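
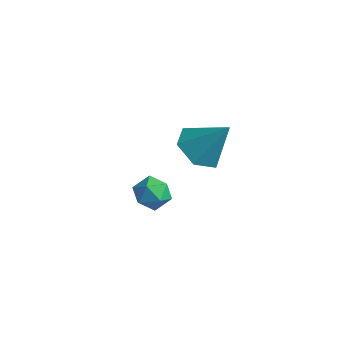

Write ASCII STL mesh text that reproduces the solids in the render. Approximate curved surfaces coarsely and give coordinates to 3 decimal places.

solid 
facet normal -0.544 -0.283 -0.790
outer loop
vertex -0.035 3.57 0.3
vertex -0.808 3.622 0.814
vertex -0.512 4.367 0.343
endloop
endfacet
facet normal 0.837 0.511 -0.194
outer loop
vertex -0.035 3.57 0.3
vertex -0.512 4.367 0.343
vertex 0.068 4.078 2.086
endloop
endfacet
facet normal -0.544 -0.283 -0.790
outer loop
vertex -0.512 4.367 0.343
vertex -0.808 3.622 0.814
vertex -1.285 4.42 0.857
endloop
endfacet
facet normal 0.144 0.983 0.115
outer loop
vertex -0.512 4.367 0.343
vertex -1.285 4.42 0.857
vertex 0.068 4.078 2.086
endloop
endfacet
facet normal -0.545 -0.283 -0.789
outer loop
vertex -1.285 4.42 0.857
vertex -0.808 3.622 0.814
vertex -1.581 3.675 1.329
endloop
endfacet
facet normal -0.450 0.599 0.662
outer loop
vertex -1.285 4.42 0.857
vertex -1.581 3.675 1.329
vertex 0.068 4.078 2.086
endloop
endfacet
facet normal -0.545 -0.283 -0.789
outer loop
vertex -1.581 3.675 1.329
vertex -0.808 3.622 0.814
vertex -1.105 2.877 1.286
endloop
endfacet
facet normal -0.350 -0.258 0.900
outer loop
vertex -1.581 3.675 1.329
vertex -1.105 2.877 1.286
vertex 0.068 4.078 2.086
endloop
endfacet
facet normal -0.544 -0.283 -0.790
outer loop
vertex -1.105 2.877 1.286
vertex -0.808 3.622 0.814
vertex -0.332 2.825 0.772
endloop
endfacet
facet normal 0.344 -0.730 0.591
outer loop
vertex -1.105 2.877 1.286
vertex -0.332 2.825 0.772
vertex 0.068 4.078 2.086
endloop
endfacet
facet normal -0.544 -0.283 -0.790
outer loop
vertex -0.332 2.825 0.772
vertex -0.808 3.622 0.814
vertex -0.035 3.57 0.3
endloop
endfacet
facet normal 0.937 -0.346 0.044
outer loop
vertex -0.332 2.825 0.772
vertex -0.035 3.57 0.3
vertex 0.068 4.078 2.086
endloop
endfacet
facet normal -0.640 0.730 0.239
outer loop
vertex 0.671 0.447 2.031
vertex 0.163 0.055 1.869
vertex 0.396 0.056 2.489
endloop
endfacet
facet normal -0.046 0.773 0.632
outer loop
vertex 0.671 0.447 2.031
vertex 0.396 0.056 2.489
vertex 1.054 0.119 2.46
endloop
endfacet
facet normal 0.509 0.840 0.188
outer loop
vertex 0.671 0.447 2.031
vertex 1.054 0.119 2.46
vertex 1.229 0.156 1.822
endloop
endfacet
facet normal 0.257 0.838 -0.481
outer loop
vertex 0.671 0.447 2.031
vertex 1.229 0.156 1.822
vertex 0.677 0.116 1.457
endloop
endfacet
facet normal -0.452 0.771 -0.449
outer loop
vertex 0.671 0.447 2.031
vertex 0.677 0.116 1.457
vertex 0.163 0.055 1.869
endloop
endfacet
facet normal 0.028 0.158 0.987
outer loop
vertex 1.054 0.119 2.46
vertex 0.396 0.056 2.489
vertex 0.783 -0.476 2.563
endloop
endfacet
facet normal -0.932 0.091 0.350
outer loop
vertex 0.396 0.056 2.489
vertex 0.163 0.055 1.869
vertex 0.231 -0.516 2.198
endloop
endfacet
facet normal -0.629 0.155 -0.762
outer loop
vertex 0.163 0.055 1.869
vertex 0.677 0.116 1.457
vertex 0.406 -0.479 1.56
endloop
endfacet
facet normal 0.519 0.264 -0.813
outer loop
vertex 0.677 0.116 1.457
vertex 1.229 0.156 1.822
vertex 1.064 -0.416 1.531
endloop
endfacet
facet normal 0.926 0.265 0.269
outer loop
vertex 1.229 0.156 1.822
vertex 1.054 0.119 2.46
vertex 1.297 -0.415 2.151
endloop
endfacet
facet normal -0.257 -0.838 0.481
outer loop
vertex 0.789 -0.807 1.989
vertex 0.783 -0.476 2.563
vertex 0.231 -0.516 2.198
endloop
endfacet
facet normal -0.509 -0.840 -0.188
outer loop
vertex 0.789 -0.807 1.989
vertex 0.231 -0.516 2.198
vertex 0.406 -0.479 1.56
endloop
endfacet
facet normal 0.046 -0.773 -0.632
outer loop
vertex 0.789 -0.807 1.989
vertex 0.406 -0.479 1.56
vertex 1.064 -0.416 1.531
endloop
endfacet
facet normal 0.640 -0.730 -0.239
outer loop
vertex 0.789 -0.807 1.989
vertex 1.064 -0.416 1.531
vertex 1.297 -0.415 2.151
endloop
endfacet
facet normal 0.452 -0.771 0.449
outer loop
vertex 0.789 -0.807 1.989
vertex 1.297 -0.415 2.151
vertex 0.783 -0.476 2.563
endloop
endfacet
facet normal -0.519 -0.264 0.813
outer loop
vertex 0.231 -0.516 2.198
vertex 0.783 -0.476 2.563
vertex 0.396 0.056 2.489
endloop
endfacet
facet normal -0.926 -0.265 -0.269
outer loop
vertex 0.406 -0.479 1.56
vertex 0.231 -0.516 2.198
vertex 0.163 0.055 1.869
endloop
endfacet
facet normal -0.028 -0.158 -0.987
outer loop
vertex 1.064 -0.416 1.531
vertex 0.406 -0.479 1.56
vertex 0.677 0.116 1.457
endloop
endfacet
facet normal 0.932 -0.091 -0.350
outer loop
vertex 1.297 -0.415 2.151
vertex 1.064 -0.416 1.531
vertex 1.229 0.156 1.822
endloop
endfacet
facet normal 0.629 -0.155 0.762
outer loop
vertex 0.783 -0.476 2.563
vertex 1.297 -0.415 2.151
vertex 1.054 0.119 2.46
endloop
endfacet

endsolid


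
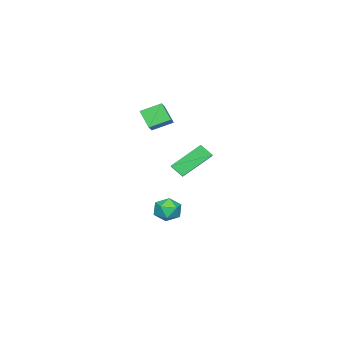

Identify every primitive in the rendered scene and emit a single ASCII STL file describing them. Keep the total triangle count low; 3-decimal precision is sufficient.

solid 
facet normal -0.626 0.484 0.611
outer loop
vertex 0.521 -0.999 1.01
vertex 1.233 -0.561 1.393
vertex 0.445 -0.375 0.438
endloop
endfacet
facet normal -0.774 -0.476 -0.417
outer loop
vertex 1.667 -1.319 -0.753
vertex 0.521 -0.999 1.01
vertex 0.445 -0.375 0.438
endloop
endfacet
facet normal -0.626 0.485 0.611
outer loop
vertex 0.445 -0.375 0.438
vertex 1.233 -0.561 1.393
vertex 1.158 0.063 0.821
endloop
endfacet
facet normal -0.089 0.734 -0.673
outer loop
vertex 1.158 0.063 0.821
vertex 1.667 -1.319 -0.753
vertex 0.445 -0.375 0.438
endloop
endfacet
facet normal 0.089 -0.734 0.673
outer loop
vertex 0.521 -0.999 1.01
vertex 2.455 -1.505 0.202
vertex 1.233 -0.561 1.393
endloop
endfacet
facet normal -0.775 -0.475 -0.417
outer loop
vertex 1.742 -1.943 -0.181
vertex 0.521 -0.999 1.01
vertex 1.667 -1.319 -0.753
endloop
endfacet
facet normal 0.089 -0.734 0.673
outer loop
vertex 1.742 -1.943 -0.181
vertex 2.455 -1.505 0.202
vertex 0.521 -0.999 1.01
endloop
endfacet
facet normal 0.774 0.476 0.417
outer loop
vertex 1.233 -0.561 1.393
vertex 2.455 -1.505 0.202
vertex 1.158 0.063 0.821
endloop
endfacet
facet normal -0.089 0.734 -0.673
outer loop
vertex 2.379 -0.881 -0.37
vertex 1.667 -1.319 -0.753
vertex 1.158 0.063 0.821
endloop
endfacet
facet normal 0.774 0.476 0.417
outer loop
vertex 1.158 0.063 0.821
vertex 2.455 -1.505 0.202
vertex 2.379 -0.881 -0.37
endloop
endfacet
facet normal 0.626 -0.484 -0.611
outer loop
vertex 2.379 -0.881 -0.37
vertex 1.742 -1.943 -0.181
vertex 1.667 -1.319 -0.753
endloop
endfacet
facet normal 0.626 -0.484 -0.611
outer loop
vertex 2.455 -1.505 0.202
vertex 1.742 -1.943 -0.181
vertex 2.379 -0.881 -0.37
endloop
endfacet
facet normal -0.998 0.052 0.030
outer loop
vertex 0.094 -2.774 -4.159
vertex 0.096 -3.155 -3.445
vertex 0.137 -2.347 -3.472
endloop
endfacet
facet normal -0.725 0.604 -0.330
outer loop
vertex 0.094 -2.774 -4.159
vertex 0.137 -2.347 -3.472
vertex 0.597 -2.141 -4.105
endloop
endfacet
facet normal -0.342 0.346 -0.873
outer loop
vertex 0.094 -2.774 -4.159
vertex 0.597 -2.141 -4.105
vertex 0.84 -2.821 -4.47
endloop
endfacet
facet normal -0.378 -0.367 -0.850
outer loop
vertex 0.094 -2.774 -4.159
vertex 0.84 -2.821 -4.47
vertex 0.531 -3.448 -4.062
endloop
endfacet
facet normal -0.783 -0.550 -0.291
outer loop
vertex 0.094 -2.774 -4.159
vertex 0.531 -3.448 -4.062
vertex 0.096 -3.155 -3.445
endloop
endfacet
facet normal -0.281 0.954 0.106
outer loop
vertex 0.597 -2.141 -4.105
vertex 0.137 -2.347 -3.472
vertex 0.909 -2.132 -3.358
endloop
endfacet
facet normal -0.723 0.060 0.688
outer loop
vertex 0.137 -2.347 -3.472
vertex 0.096 -3.155 -3.445
vertex 0.6 -2.759 -2.95
endloop
endfacet
facet normal -0.376 -0.911 0.168
outer loop
vertex 0.096 -3.155 -3.445
vertex 0.531 -3.448 -4.062
vertex 0.843 -3.439 -3.315
endloop
endfacet
facet normal 0.280 -0.617 -0.736
outer loop
vertex 0.531 -3.448 -4.062
vertex 0.84 -2.821 -4.47
vertex 1.303 -3.233 -3.948
endloop
endfacet
facet normal 0.338 0.536 -0.773
outer loop
vertex 0.84 -2.821 -4.47
vertex 0.597 -2.141 -4.105
vertex 1.344 -2.425 -3.975
endloop
endfacet
facet normal 0.378 0.367 0.850
outer loop
vertex 1.346 -2.806 -3.261
vertex 0.909 -2.132 -3.358
vertex 0.6 -2.759 -2.95
endloop
endfacet
facet normal 0.342 -0.346 0.873
outer loop
vertex 1.346 -2.806 -3.261
vertex 0.6 -2.759 -2.95
vertex 0.843 -3.439 -3.315
endloop
endfacet
facet normal 0.725 -0.604 0.330
outer loop
vertex 1.346 -2.806 -3.261
vertex 0.843 -3.439 -3.315
vertex 1.303 -3.233 -3.948
endloop
endfacet
facet normal 0.998 -0.052 -0.030
outer loop
vertex 1.346 -2.806 -3.261
vertex 1.303 -3.233 -3.948
vertex 1.344 -2.425 -3.975
endloop
endfacet
facet normal 0.783 0.550 0.291
outer loop
vertex 1.346 -2.806 -3.261
vertex 1.344 -2.425 -3.975
vertex 0.909 -2.132 -3.358
endloop
endfacet
facet normal -0.280 0.617 0.736
outer loop
vertex 0.6 -2.759 -2.95
vertex 0.909 -2.132 -3.358
vertex 0.137 -2.347 -3.472
endloop
endfacet
facet normal -0.338 -0.536 0.773
outer loop
vertex 0.843 -3.439 -3.315
vertex 0.6 -2.759 -2.95
vertex 0.096 -3.155 -3.445
endloop
endfacet
facet normal 0.281 -0.954 -0.106
outer loop
vertex 1.303 -3.233 -3.948
vertex 0.843 -3.439 -3.315
vertex 0.531 -3.448 -4.062
endloop
endfacet
facet normal 0.723 -0.060 -0.688
outer loop
vertex 1.344 -2.425 -3.975
vertex 1.303 -3.233 -3.948
vertex 0.84 -2.821 -4.47
endloop
endfacet
facet normal 0.376 0.911 -0.168
outer loop
vertex 0.909 -2.132 -3.358
vertex 1.344 -2.425 -3.975
vertex 0.597 -2.141 -4.105
endloop
endfacet
facet normal -0.563 0.720 0.406
outer loop
vertex 1.222 -2.799 3.731
vertex 1.5 -2.093 2.866
vertex 0.495 -3.098 3.253
endloop
endfacet
facet normal -0.242 -0.614 0.752
outer loop
vertex 1.16 -3.947 2.774
vertex 1.222 -2.799 3.731
vertex 0.495 -3.098 3.253
endloop
endfacet
facet normal -0.564 0.720 0.405
outer loop
vertex 0.495 -3.098 3.253
vertex 1.5 -2.093 2.866
vertex 0.773 -2.393 2.388
endloop
endfacet
facet normal -0.790 -0.326 -0.519
outer loop
vertex 0.773 -2.393 2.388
vertex 1.16 -3.947 2.774
vertex 0.495 -3.098 3.253
endloop
endfacet
facet normal 0.790 0.326 0.520
outer loop
vertex 1.222 -2.799 3.731
vertex 2.165 -2.942 2.387
vertex 1.5 -2.093 2.866
endloop
endfacet
facet normal -0.241 -0.614 0.752
outer loop
vertex 1.887 -3.647 3.252
vertex 1.222 -2.799 3.731
vertex 1.16 -3.947 2.774
endloop
endfacet
facet normal 0.790 0.326 0.520
outer loop
vertex 1.887 -3.647 3.252
vertex 2.165 -2.942 2.387
vertex 1.222 -2.799 3.731
endloop
endfacet
facet normal 0.241 0.613 -0.752
outer loop
vertex 1.5 -2.093 2.866
vertex 2.165 -2.942 2.387
vertex 0.773 -2.393 2.388
endloop
endfacet
facet normal -0.790 -0.326 -0.520
outer loop
vertex 1.438 -3.241 1.909
vertex 1.16 -3.947 2.774
vertex 0.773 -2.393 2.388
endloop
endfacet
facet normal 0.242 0.614 -0.751
outer loop
vertex 0.773 -2.393 2.388
vertex 2.165 -2.942 2.387
vertex 1.438 -3.241 1.909
endloop
endfacet
facet normal 0.564 -0.719 -0.406
outer loop
vertex 1.438 -3.241 1.909
vertex 1.887 -3.647 3.252
vertex 1.16 -3.947 2.774
endloop
endfacet
facet normal 0.563 -0.720 -0.406
outer loop
vertex 2.165 -2.942 2.387
vertex 1.887 -3.647 3.252
vertex 1.438 -3.241 1.909
endloop
endfacet

endsolid


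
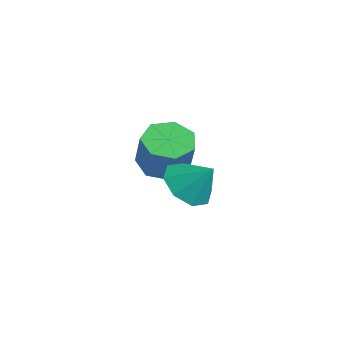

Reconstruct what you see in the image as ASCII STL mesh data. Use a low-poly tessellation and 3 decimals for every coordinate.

solid 
facet normal -0.573 -0.389 -0.721
outer loop
vertex 2.436 0.57 -3.106
vertex 1.849 1.488 -3.135
vertex 2.74 1.126 -3.648
endloop
endfacet
facet normal 0.930 -0.288 0.226
outer loop
vertex 2.436 0.57 -3.106
vertex 2.74 1.126 -3.648
vertex 2.651 2.032 -2.125
endloop
endfacet
facet normal -0.573 -0.389 -0.721
outer loop
vertex 2.74 1.126 -3.648
vertex 1.849 1.488 -3.135
vertex 2.522 1.895 -3.889
endloop
endfacet
facet normal 0.965 0.246 -0.090
outer loop
vertex 2.74 1.126 -3.648
vertex 2.522 1.895 -3.889
vertex 2.651 2.032 -2.125
endloop
endfacet
facet normal -0.573 -0.388 -0.721
outer loop
vertex 2.522 1.895 -3.889
vertex 1.849 1.488 -3.135
vertex 1.91 2.425 -3.688
endloop
endfacet
facet normal 0.631 0.769 -0.106
outer loop
vertex 2.522 1.895 -3.889
vertex 1.91 2.425 -3.688
vertex 2.651 2.032 -2.125
endloop
endfacet
facet normal -0.573 -0.389 -0.721
outer loop
vertex 1.91 2.425 -3.688
vertex 1.849 1.488 -3.135
vertex 1.262 2.406 -3.163
endloop
endfacet
facet normal 0.123 0.975 0.187
outer loop
vertex 1.91 2.425 -3.688
vertex 1.262 2.406 -3.163
vertex 2.651 2.032 -2.125
endloop
endfacet
facet normal -0.573 -0.389 -0.721
outer loop
vertex 1.262 2.406 -3.163
vertex 1.849 1.488 -3.135
vertex 0.958 1.849 -2.621
endloop
endfacet
facet normal -0.261 0.743 0.617
outer loop
vertex 1.262 2.406 -3.163
vertex 0.958 1.849 -2.621
vertex 2.651 2.032 -2.125
endloop
endfacet
facet normal -0.574 -0.389 -0.721
outer loop
vertex 0.958 1.849 -2.621
vertex 1.849 1.488 -3.135
vertex 1.176 1.081 -2.38
endloop
endfacet
facet normal -0.296 0.209 0.932
outer loop
vertex 0.958 1.849 -2.621
vertex 1.176 1.081 -2.38
vertex 2.651 2.032 -2.125
endloop
endfacet
facet normal -0.574 -0.389 -0.721
outer loop
vertex 1.176 1.081 -2.38
vertex 1.849 1.488 -3.135
vertex 1.788 0.551 -2.581
endloop
endfacet
facet normal 0.039 -0.315 0.948
outer loop
vertex 1.176 1.081 -2.38
vertex 1.788 0.551 -2.581
vertex 2.651 2.032 -2.125
endloop
endfacet
facet normal -0.573 -0.389 -0.721
outer loop
vertex 1.788 0.551 -2.581
vertex 1.849 1.488 -3.135
vertex 2.436 0.57 -3.106
endloop
endfacet
facet normal 0.547 -0.521 0.656
outer loop
vertex 1.788 0.551 -2.581
vertex 2.436 0.57 -3.106
vertex 2.651 2.032 -2.125
endloop
endfacet
facet normal -0.443 0.134 -0.886
outer loop
vertex -1.53 3.614 -4.709
vertex -2.313 2.979 -4.414
vertex -2.234 4.019 -4.296
endloop
endfacet
facet normal 0.455 0.886 -0.093
outer loop
vertex -1.53 3.614 -4.709
vertex -2.234 4.019 -4.296
vertex -0.745 3.376 -3.141
endloop
endfacet
facet normal 0.455 0.886 -0.093
outer loop
vertex -0.745 3.376 -3.141
vertex -2.234 4.019 -4.296
vertex -1.449 3.781 -2.727
endloop
endfacet
facet normal 0.444 -0.135 0.886
outer loop
vertex -0.745 3.376 -3.141
vertex -1.449 3.781 -2.727
vertex -1.527 2.741 -2.846
endloop
endfacet
facet normal -0.444 0.134 -0.886
outer loop
vertex -2.234 4.019 -4.296
vertex -2.313 2.979 -4.414
vertex -2.997 3.641 -3.971
endloop
endfacet
facet normal -0.320 0.900 0.296
outer loop
vertex -2.234 4.019 -4.296
vertex -2.997 3.641 -3.971
vertex -1.449 3.781 -2.727
endloop
endfacet
facet normal -0.320 0.900 0.297
outer loop
vertex -1.449 3.781 -2.727
vertex -2.997 3.641 -3.971
vertex -2.212 3.403 -2.403
endloop
endfacet
facet normal 0.443 -0.135 0.886
outer loop
vertex -1.449 3.781 -2.727
vertex -2.212 3.403 -2.403
vertex -1.527 2.741 -2.846
endloop
endfacet
facet normal -0.444 0.134 -0.886
outer loop
vertex -2.997 3.641 -3.971
vertex -2.313 2.979 -4.414
vertex -3.244 2.764 -3.98
endloop
endfacet
facet normal -0.854 0.236 0.463
outer loop
vertex -2.997 3.641 -3.971
vertex -3.244 2.764 -3.98
vertex -2.212 3.403 -2.403
endloop
endfacet
facet normal -0.854 0.236 0.463
outer loop
vertex -2.212 3.403 -2.403
vertex -3.244 2.764 -3.98
vertex -2.459 2.526 -2.412
endloop
endfacet
facet normal 0.444 -0.134 0.886
outer loop
vertex -2.212 3.403 -2.403
vertex -2.459 2.526 -2.412
vertex -1.527 2.741 -2.846
endloop
endfacet
facet normal -0.444 0.134 -0.886
outer loop
vertex -3.244 2.764 -3.98
vertex -2.313 2.979 -4.414
vertex -2.79 2.049 -4.316
endloop
endfacet
facet normal -0.745 -0.605 0.281
outer loop
vertex -3.244 2.764 -3.98
vertex -2.79 2.049 -4.316
vertex -2.459 2.526 -2.412
endloop
endfacet
facet normal -0.745 -0.605 0.281
outer loop
vertex -2.459 2.526 -2.412
vertex -2.79 2.049 -4.316
vertex -2.005 1.811 -2.748
endloop
endfacet
facet normal 0.444 -0.135 0.886
outer loop
vertex -2.459 2.526 -2.412
vertex -2.005 1.811 -2.748
vertex -1.527 2.741 -2.846
endloop
endfacet
facet normal -0.444 0.135 -0.886
outer loop
vertex -2.79 2.049 -4.316
vertex -2.313 2.979 -4.414
vertex -1.977 2.034 -4.726
endloop
endfacet
facet normal -0.075 -0.991 -0.113
outer loop
vertex -2.79 2.049 -4.316
vertex -1.977 2.034 -4.726
vertex -2.005 1.811 -2.748
endloop
endfacet
facet normal -0.075 -0.991 -0.113
outer loop
vertex -2.005 1.811 -2.748
vertex -1.977 2.034 -4.726
vertex -1.191 1.796 -3.157
endloop
endfacet
facet normal 0.443 -0.134 0.886
outer loop
vertex -2.005 1.811 -2.748
vertex -1.191 1.796 -3.157
vertex -1.527 2.741 -2.846
endloop
endfacet
facet normal -0.444 0.135 -0.886
outer loop
vertex -1.977 2.034 -4.726
vertex -2.313 2.979 -4.414
vertex -1.416 2.731 -4.901
endloop
endfacet
facet normal 0.652 -0.630 -0.422
outer loop
vertex -1.977 2.034 -4.726
vertex -1.416 2.731 -4.901
vertex -1.191 1.796 -3.157
endloop
endfacet
facet normal 0.652 -0.630 -0.422
outer loop
vertex -1.191 1.796 -3.157
vertex -1.416 2.731 -4.901
vertex -0.631 2.493 -3.332
endloop
endfacet
facet normal 0.444 -0.134 0.886
outer loop
vertex -1.191 1.796 -3.157
vertex -0.631 2.493 -3.332
vertex -1.527 2.741 -2.846
endloop
endfacet
facet normal -0.444 0.135 -0.886
outer loop
vertex -1.416 2.731 -4.901
vertex -2.313 2.979 -4.414
vertex -1.53 3.614 -4.709
endloop
endfacet
facet normal 0.887 0.204 -0.413
outer loop
vertex -1.416 2.731 -4.901
vertex -1.53 3.614 -4.709
vertex -0.631 2.493 -3.332
endloop
endfacet
facet normal 0.887 0.204 -0.413
outer loop
vertex -0.631 2.493 -3.332
vertex -1.53 3.614 -4.709
vertex -0.745 3.376 -3.141
endloop
endfacet
facet normal 0.443 -0.134 0.886
outer loop
vertex -0.631 2.493 -3.332
vertex -0.745 3.376 -3.141
vertex -1.527 2.741 -2.846
endloop
endfacet

endsolid


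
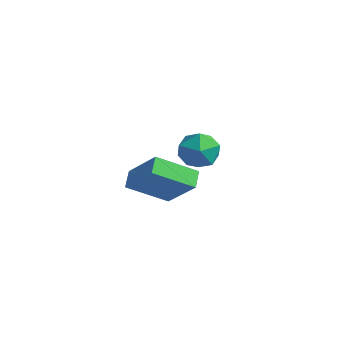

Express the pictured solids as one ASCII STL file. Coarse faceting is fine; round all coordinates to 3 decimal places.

solid 
facet normal -0.208 0.953 -0.222
outer loop
vertex 1.367 -1.562 0.301
vertex 0.525 -1.745 0.303
vertex 0.912 -1.491 1.03
endloop
endfacet
facet normal 0.394 0.906 0.158
outer loop
vertex 1.367 -1.562 0.301
vertex 0.912 -1.491 1.03
vertex 1.701 -1.837 1.047
endloop
endfacet
facet normal 0.849 0.489 -0.200
outer loop
vertex 1.367 -1.562 0.301
vertex 1.701 -1.837 1.047
vertex 1.802 -2.306 0.33
endloop
endfacet
facet normal 0.528 0.277 -0.803
outer loop
vertex 1.367 -1.562 0.301
vertex 1.802 -2.306 0.33
vertex 1.075 -2.25 -0.129
endloop
endfacet
facet normal -0.124 0.563 -0.817
outer loop
vertex 1.367 -1.562 0.301
vertex 1.075 -2.25 -0.129
vertex 0.525 -1.745 0.303
endloop
endfacet
facet normal 0.239 0.584 0.776
outer loop
vertex 1.701 -1.837 1.047
vertex 0.912 -1.491 1.03
vertex 1.065 -2.19 1.509
endloop
endfacet
facet normal -0.734 0.660 0.160
outer loop
vertex 0.912 -1.491 1.03
vertex 0.525 -1.745 0.303
vertex 0.338 -2.134 1.05
endloop
endfacet
facet normal -0.599 0.032 -0.800
outer loop
vertex 0.525 -1.745 0.303
vertex 1.075 -2.25 -0.129
vertex 0.439 -2.603 0.333
endloop
endfacet
facet normal 0.457 -0.432 -0.777
outer loop
vertex 1.075 -2.25 -0.129
vertex 1.802 -2.306 0.33
vertex 1.228 -2.949 0.35
endloop
endfacet
facet normal 0.976 -0.091 0.197
outer loop
vertex 1.802 -2.306 0.33
vertex 1.701 -1.837 1.047
vertex 1.615 -2.695 1.077
endloop
endfacet
facet normal -0.528 -0.277 0.803
outer loop
vertex 0.773 -2.878 1.079
vertex 1.065 -2.19 1.509
vertex 0.338 -2.134 1.05
endloop
endfacet
facet normal -0.849 -0.489 0.200
outer loop
vertex 0.773 -2.878 1.079
vertex 0.338 -2.134 1.05
vertex 0.439 -2.603 0.333
endloop
endfacet
facet normal -0.394 -0.906 -0.158
outer loop
vertex 0.773 -2.878 1.079
vertex 0.439 -2.603 0.333
vertex 1.228 -2.949 0.35
endloop
endfacet
facet normal 0.208 -0.953 0.222
outer loop
vertex 0.773 -2.878 1.079
vertex 1.228 -2.949 0.35
vertex 1.615 -2.695 1.077
endloop
endfacet
facet normal 0.124 -0.563 0.817
outer loop
vertex 0.773 -2.878 1.079
vertex 1.615 -2.695 1.077
vertex 1.065 -2.19 1.509
endloop
endfacet
facet normal -0.457 0.432 0.777
outer loop
vertex 0.338 -2.134 1.05
vertex 1.065 -2.19 1.509
vertex 0.912 -1.491 1.03
endloop
endfacet
facet normal -0.976 0.091 -0.197
outer loop
vertex 0.439 -2.603 0.333
vertex 0.338 -2.134 1.05
vertex 0.525 -1.745 0.303
endloop
endfacet
facet normal -0.239 -0.584 -0.776
outer loop
vertex 1.228 -2.949 0.35
vertex 0.439 -2.603 0.333
vertex 1.075 -2.25 -0.129
endloop
endfacet
facet normal 0.734 -0.660 -0.160
outer loop
vertex 1.615 -2.695 1.077
vertex 1.228 -2.949 0.35
vertex 1.802 -2.306 0.33
endloop
endfacet
facet normal 0.599 -0.032 0.800
outer loop
vertex 1.065 -2.19 1.509
vertex 1.615 -2.695 1.077
vertex 1.701 -1.837 1.047
endloop
endfacet
facet normal -0.709 -0.019 -0.704
outer loop
vertex -3.808 -1.0 -3.082
vertex -2.907 0.325 -4.026
vertex -3.384 -1.582 -3.493
endloop
endfacet
facet normal -0.485 -0.712 0.508
outer loop
vertex -1.993 -1.545 -2.114
vertex -3.808 -1.0 -3.082
vertex -3.384 -1.582 -3.493
endloop
endfacet
facet normal -0.710 -0.019 -0.704
outer loop
vertex -3.384 -1.582 -3.493
vertex -2.907 0.325 -4.026
vertex -2.483 -0.258 -4.438
endloop
endfacet
facet normal 0.511 -0.702 -0.496
outer loop
vertex -2.483 -0.258 -4.438
vertex -1.993 -1.545 -2.114
vertex -3.384 -1.582 -3.493
endloop
endfacet
facet normal -0.511 0.701 0.497
outer loop
vertex -3.808 -1.0 -3.082
vertex -1.516 0.362 -2.647
vertex -2.907 0.325 -4.026
endloop
endfacet
facet normal -0.485 -0.712 0.508
outer loop
vertex -2.417 -0.962 -1.702
vertex -3.808 -1.0 -3.082
vertex -1.993 -1.545 -2.114
endloop
endfacet
facet normal -0.511 0.702 0.496
outer loop
vertex -2.417 -0.962 -1.702
vertex -1.516 0.362 -2.647
vertex -3.808 -1.0 -3.082
endloop
endfacet
facet normal 0.485 0.712 -0.508
outer loop
vertex -2.907 0.325 -4.026
vertex -1.516 0.362 -2.647
vertex -2.483 -0.258 -4.438
endloop
endfacet
facet normal 0.512 -0.701 -0.496
outer loop
vertex -1.092 -0.22 -3.058
vertex -1.993 -1.545 -2.114
vertex -2.483 -0.258 -4.438
endloop
endfacet
facet normal 0.485 0.712 -0.508
outer loop
vertex -2.483 -0.258 -4.438
vertex -1.516 0.362 -2.647
vertex -1.092 -0.22 -3.058
endloop
endfacet
facet normal 0.710 0.019 0.704
outer loop
vertex -1.092 -0.22 -3.058
vertex -2.417 -0.962 -1.702
vertex -1.993 -1.545 -2.114
endloop
endfacet
facet normal 0.710 0.020 0.704
outer loop
vertex -1.516 0.362 -2.647
vertex -2.417 -0.962 -1.702
vertex -1.092 -0.22 -3.058
endloop
endfacet

endsolid


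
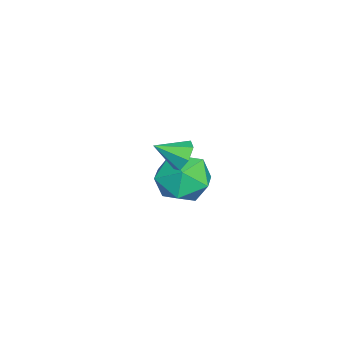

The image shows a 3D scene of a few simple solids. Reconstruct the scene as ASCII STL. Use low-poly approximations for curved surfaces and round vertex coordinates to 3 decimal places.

solid 
facet normal 0.116 0.894 -0.434
outer loop
vertex -3.459 -2.166 -4.761
vertex -4.264 -1.747 -4.113
vertex -3.204 -1.719 -3.772
endloop
endfacet
facet normal 0.731 0.531 -0.429
outer loop
vertex -3.459 -2.166 -4.761
vertex -3.204 -1.719 -3.772
vertex -2.711 -2.663 -4.101
endloop
endfacet
facet normal 0.627 -0.085 -0.774
outer loop
vertex -3.459 -2.166 -4.761
vertex -2.711 -2.663 -4.101
vertex -3.467 -3.274 -4.646
endloop
endfacet
facet normal -0.053 -0.103 -0.993
outer loop
vertex -3.459 -2.166 -4.761
vertex -3.467 -3.274 -4.646
vertex -4.427 -2.709 -4.653
endloop
endfacet
facet normal -0.369 0.502 -0.782
outer loop
vertex -3.459 -2.166 -4.761
vertex -4.427 -2.709 -4.653
vertex -4.264 -1.747 -4.113
endloop
endfacet
facet normal 0.891 0.379 0.249
outer loop
vertex -2.711 -2.663 -4.101
vertex -3.204 -1.719 -3.772
vertex -3.053 -2.551 -3.047
endloop
endfacet
facet normal -0.103 0.965 0.242
outer loop
vertex -3.204 -1.719 -3.772
vertex -4.264 -1.747 -4.113
vertex -4.013 -1.986 -3.054
endloop
endfacet
facet normal -0.887 0.331 -0.323
outer loop
vertex -4.264 -1.747 -4.113
vertex -4.427 -2.709 -4.653
vertex -4.769 -2.597 -3.599
endloop
endfacet
facet normal -0.376 -0.647 -0.664
outer loop
vertex -4.427 -2.709 -4.653
vertex -3.467 -3.274 -4.646
vertex -4.276 -3.541 -3.928
endloop
endfacet
facet normal 0.723 -0.617 -0.311
outer loop
vertex -3.467 -3.274 -4.646
vertex -2.711 -2.663 -4.101
vertex -3.216 -3.513 -3.587
endloop
endfacet
facet normal 0.053 0.103 0.993
outer loop
vertex -4.021 -3.094 -2.939
vertex -3.053 -2.551 -3.047
vertex -4.013 -1.986 -3.054
endloop
endfacet
facet normal -0.627 0.085 0.774
outer loop
vertex -4.021 -3.094 -2.939
vertex -4.013 -1.986 -3.054
vertex -4.769 -2.597 -3.599
endloop
endfacet
facet normal -0.731 -0.531 0.429
outer loop
vertex -4.021 -3.094 -2.939
vertex -4.769 -2.597 -3.599
vertex -4.276 -3.541 -3.928
endloop
endfacet
facet normal -0.116 -0.894 0.434
outer loop
vertex -4.021 -3.094 -2.939
vertex -4.276 -3.541 -3.928
vertex -3.216 -3.513 -3.587
endloop
endfacet
facet normal 0.369 -0.502 0.782
outer loop
vertex -4.021 -3.094 -2.939
vertex -3.216 -3.513 -3.587
vertex -3.053 -2.551 -3.047
endloop
endfacet
facet normal 0.376 0.647 0.664
outer loop
vertex -4.013 -1.986 -3.054
vertex -3.053 -2.551 -3.047
vertex -3.204 -1.719 -3.772
endloop
endfacet
facet normal -0.723 0.617 0.311
outer loop
vertex -4.769 -2.597 -3.599
vertex -4.013 -1.986 -3.054
vertex -4.264 -1.747 -4.113
endloop
endfacet
facet normal -0.891 -0.379 -0.249
outer loop
vertex -4.276 -3.541 -3.928
vertex -4.769 -2.597 -3.599
vertex -4.427 -2.709 -4.653
endloop
endfacet
facet normal 0.103 -0.965 -0.242
outer loop
vertex -3.216 -3.513 -3.587
vertex -4.276 -3.541 -3.928
vertex -3.467 -3.274 -4.646
endloop
endfacet
facet normal 0.887 -0.331 0.323
outer loop
vertex -3.053 -2.551 -3.047
vertex -3.216 -3.513 -3.587
vertex -2.711 -2.663 -4.101
endloop
endfacet
facet normal -0.180 0.850 -0.495
outer loop
vertex 0.105 -2.38 -0.435
vertex -0.055 -2.11 0.087
vertex 0.497 -2.143 -0.17
endloop
endfacet
facet normal 0.657 -0.638 -0.402
outer loop
vertex 0.105 -2.38 -0.435
vertex 0.497 -2.143 -0.17
vertex 0.135 -3.01 0.613
endloop
endfacet
facet normal -0.180 0.850 -0.495
outer loop
vertex 0.497 -2.143 -0.17
vertex -0.055 -2.11 0.087
vertex 0.473 -1.881 0.289
endloop
endfacet
facet normal 0.955 -0.233 0.183
outer loop
vertex 0.497 -2.143 -0.17
vertex 0.473 -1.881 0.289
vertex 0.135 -3.01 0.613
endloop
endfacet
facet normal -0.178 0.849 -0.497
outer loop
vertex 0.473 -1.881 0.289
vertex -0.055 -2.11 0.087
vertex 0.052 -1.79 0.596
endloop
endfacet
facet normal 0.596 0.052 0.802
outer loop
vertex 0.473 -1.881 0.289
vertex 0.052 -1.79 0.596
vertex 0.135 -3.01 0.613
endloop
endfacet
facet normal -0.179 0.849 -0.496
outer loop
vertex 0.052 -1.79 0.596
vertex -0.055 -2.11 0.087
vertex -0.45 -1.94 0.52
endloop
endfacet
facet normal -0.151 0.004 0.989
outer loop
vertex 0.052 -1.79 0.596
vertex -0.45 -1.94 0.52
vertex 0.135 -3.01 0.613
endloop
endfacet
facet normal -0.179 0.849 -0.497
outer loop
vertex -0.45 -1.94 0.52
vertex -0.055 -2.11 0.087
vertex -0.655 -2.218 0.119
endloop
endfacet
facet normal -0.720 -0.341 0.604
outer loop
vertex -0.45 -1.94 0.52
vertex -0.655 -2.218 0.119
vertex 0.135 -3.01 0.613
endloop
endfacet
facet normal -0.179 0.850 -0.495
outer loop
vertex -0.655 -2.218 0.119
vertex -0.055 -2.11 0.087
vertex -0.408 -2.414 -0.307
endloop
endfacet
facet normal -0.686 -0.725 -0.064
outer loop
vertex -0.655 -2.218 0.119
vertex -0.408 -2.414 -0.307
vertex 0.135 -3.01 0.613
endloop
endfacet
facet normal -0.180 0.850 -0.495
outer loop
vertex -0.408 -2.414 -0.307
vertex -0.055 -2.11 0.087
vertex 0.105 -2.38 -0.435
endloop
endfacet
facet normal -0.071 -0.856 -0.512
outer loop
vertex -0.408 -2.414 -0.307
vertex 0.105 -2.38 -0.435
vertex 0.135 -3.01 0.613
endloop
endfacet

endsolid


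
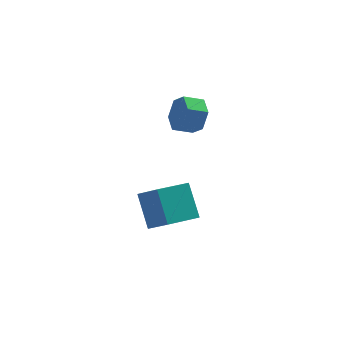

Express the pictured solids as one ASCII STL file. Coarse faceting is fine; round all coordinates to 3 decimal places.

solid 
facet normal 0.915 -0.039 -0.402
outer loop
vertex 2.837 0.415 3.918
vertex 2.437 0.048 3.043
vertex 2.539 1.064 3.176
endloop
endfacet
facet normal 0.282 0.775 0.565
outer loop
vertex 2.837 0.415 3.918
vertex 2.539 1.064 3.176
vertex 1.804 0.46 4.372
endloop
endfacet
facet normal 0.282 0.775 0.565
outer loop
vertex 1.804 0.46 4.372
vertex 2.539 1.064 3.176
vertex 1.506 1.109 3.63
endloop
endfacet
facet normal -0.915 0.040 0.402
outer loop
vertex 1.804 0.46 4.372
vertex 1.506 1.109 3.63
vertex 1.403 0.092 3.497
endloop
endfacet
facet normal 0.915 -0.039 -0.402
outer loop
vertex 2.539 1.064 3.176
vertex 2.437 0.048 3.043
vertex 2.139 0.697 2.301
endloop
endfacet
facet normal -0.109 0.933 -0.342
outer loop
vertex 2.539 1.064 3.176
vertex 2.139 0.697 2.301
vertex 1.506 1.109 3.63
endloop
endfacet
facet normal -0.110 0.933 -0.342
outer loop
vertex 1.506 1.109 3.63
vertex 2.139 0.697 2.301
vertex 1.105 0.741 2.755
endloop
endfacet
facet normal -0.915 0.040 0.402
outer loop
vertex 1.506 1.109 3.63
vertex 1.105 0.741 2.755
vertex 1.403 0.092 3.497
endloop
endfacet
facet normal 0.915 -0.040 -0.402
outer loop
vertex 2.139 0.697 2.301
vertex 2.437 0.048 3.043
vertex 2.036 -0.32 2.168
endloop
endfacet
facet normal -0.391 0.158 -0.907
outer loop
vertex 2.139 0.697 2.301
vertex 2.036 -0.32 2.168
vertex 1.105 0.741 2.755
endloop
endfacet
facet normal -0.392 0.158 -0.907
outer loop
vertex 1.105 0.741 2.755
vertex 2.036 -0.32 2.168
vertex 1.003 -0.275 2.622
endloop
endfacet
facet normal -0.915 0.039 0.402
outer loop
vertex 1.105 0.741 2.755
vertex 1.003 -0.275 2.622
vertex 1.403 0.092 3.497
endloop
endfacet
facet normal 0.915 -0.040 -0.402
outer loop
vertex 2.036 -0.32 2.168
vertex 2.437 0.048 3.043
vertex 2.334 -0.969 2.91
endloop
endfacet
facet normal -0.282 -0.775 -0.565
outer loop
vertex 2.036 -0.32 2.168
vertex 2.334 -0.969 2.91
vertex 1.003 -0.275 2.622
endloop
endfacet
facet normal -0.282 -0.775 -0.565
outer loop
vertex 1.003 -0.275 2.622
vertex 2.334 -0.969 2.91
vertex 1.301 -0.924 3.364
endloop
endfacet
facet normal -0.915 0.039 0.402
outer loop
vertex 1.003 -0.275 2.622
vertex 1.301 -0.924 3.364
vertex 1.403 0.092 3.497
endloop
endfacet
facet normal 0.915 -0.040 -0.402
outer loop
vertex 2.334 -0.969 2.91
vertex 2.437 0.048 3.043
vertex 2.735 -0.601 3.785
endloop
endfacet
facet normal 0.110 -0.933 0.342
outer loop
vertex 2.334 -0.969 2.91
vertex 2.735 -0.601 3.785
vertex 1.301 -0.924 3.364
endloop
endfacet
facet normal 0.110 -0.934 0.341
outer loop
vertex 1.301 -0.924 3.364
vertex 2.735 -0.601 3.785
vertex 1.701 -0.557 4.239
endloop
endfacet
facet normal -0.915 0.039 0.402
outer loop
vertex 1.301 -0.924 3.364
vertex 1.701 -0.557 4.239
vertex 1.403 0.092 3.497
endloop
endfacet
facet normal 0.915 -0.039 -0.402
outer loop
vertex 2.735 -0.601 3.785
vertex 2.437 0.048 3.043
vertex 2.837 0.415 3.918
endloop
endfacet
facet normal 0.391 -0.158 0.907
outer loop
vertex 2.735 -0.601 3.785
vertex 2.837 0.415 3.918
vertex 1.701 -0.557 4.239
endloop
endfacet
facet normal 0.392 -0.158 0.906
outer loop
vertex 1.701 -0.557 4.239
vertex 2.837 0.415 3.918
vertex 1.804 0.46 4.372
endloop
endfacet
facet normal -0.915 0.040 0.402
outer loop
vertex 1.701 -0.557 4.239
vertex 1.804 0.46 4.372
vertex 1.403 0.092 3.497
endloop
endfacet
facet normal -0.912 -0.318 0.260
outer loop
vertex -0.047 -2.961 -2.195
vertex -0.146 -1.477 -0.726
vertex -0.737 -1.899 -3.314
endloop
endfacet
facet normal 0.047 -0.710 -0.703
outer loop
vertex 1.086 -1.263 -3.834
vertex -0.047 -2.961 -2.195
vertex -0.737 -1.899 -3.314
endloop
endfacet
facet normal -0.912 -0.318 0.260
outer loop
vertex -0.737 -1.899 -3.314
vertex -0.146 -1.477 -0.726
vertex -0.836 -0.416 -1.845
endloop
endfacet
facet normal -0.408 0.629 -0.662
outer loop
vertex -0.836 -0.416 -1.845
vertex 1.086 -1.263 -3.834
vertex -0.737 -1.899 -3.314
endloop
endfacet
facet normal 0.408 -0.628 0.662
outer loop
vertex -0.047 -2.961 -2.195
vertex 1.677 -0.841 -1.246
vertex -0.146 -1.477 -0.726
endloop
endfacet
facet normal 0.048 -0.710 -0.703
outer loop
vertex 1.776 -2.324 -2.715
vertex -0.047 -2.961 -2.195
vertex 1.086 -1.263 -3.834
endloop
endfacet
facet normal 0.408 -0.628 0.662
outer loop
vertex 1.776 -2.324 -2.715
vertex 1.677 -0.841 -1.246
vertex -0.047 -2.961 -2.195
endloop
endfacet
facet normal -0.047 0.710 0.703
outer loop
vertex -0.146 -1.477 -0.726
vertex 1.677 -0.841 -1.246
vertex -0.836 -0.416 -1.845
endloop
endfacet
facet normal -0.408 0.628 -0.662
outer loop
vertex 0.987 0.221 -2.365
vertex 1.086 -1.263 -3.834
vertex -0.836 -0.416 -1.845
endloop
endfacet
facet normal -0.048 0.710 0.703
outer loop
vertex -0.836 -0.416 -1.845
vertex 1.677 -0.841 -1.246
vertex 0.987 0.221 -2.365
endloop
endfacet
facet normal 0.912 0.318 -0.260
outer loop
vertex 0.987 0.221 -2.365
vertex 1.776 -2.324 -2.715
vertex 1.086 -1.263 -3.834
endloop
endfacet
facet normal 0.912 0.318 -0.260
outer loop
vertex 1.677 -0.841 -1.246
vertex 1.776 -2.324 -2.715
vertex 0.987 0.221 -2.365
endloop
endfacet

endsolid


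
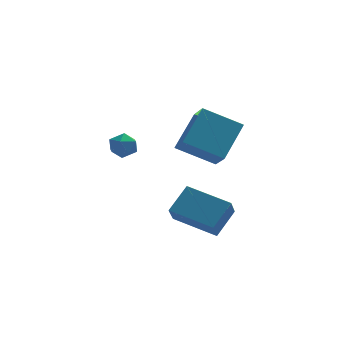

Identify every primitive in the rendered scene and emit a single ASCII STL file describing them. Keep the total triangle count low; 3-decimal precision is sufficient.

solid 
facet normal -0.512 -0.560 -0.652
outer loop
vertex 0.832 -0.885 -2.294
vertex -0.983 0.123 -1.735
vertex 1.045 0.024 -3.242
endloop
endfacet
facet normal 0.844 -0.469 -0.260
outer loop
vertex 1.843 0.897 -2.225
vertex 0.832 -0.885 -2.294
vertex 1.045 0.024 -3.242
endloop
endfacet
facet normal -0.512 -0.560 -0.652
outer loop
vertex 1.045 0.024 -3.242
vertex -0.983 0.123 -1.735
vertex -0.77 1.032 -2.683
endloop
endfacet
facet normal 0.160 0.683 -0.712
outer loop
vertex -0.77 1.032 -2.683
vertex 1.843 0.897 -2.225
vertex 1.045 0.024 -3.242
endloop
endfacet
facet normal -0.160 -0.683 0.712
outer loop
vertex 0.832 -0.885 -2.294
vertex -0.185 0.996 -0.718
vertex -0.983 0.123 -1.735
endloop
endfacet
facet normal 0.844 -0.469 -0.260
outer loop
vertex 1.63 -0.012 -1.277
vertex 0.832 -0.885 -2.294
vertex 1.843 0.897 -2.225
endloop
endfacet
facet normal -0.160 -0.683 0.712
outer loop
vertex 1.63 -0.012 -1.277
vertex -0.185 0.996 -0.718
vertex 0.832 -0.885 -2.294
endloop
endfacet
facet normal -0.844 0.469 0.260
outer loop
vertex -0.983 0.123 -1.735
vertex -0.185 0.996 -0.718
vertex -0.77 1.032 -2.683
endloop
endfacet
facet normal 0.160 0.683 -0.712
outer loop
vertex 0.028 1.905 -1.666
vertex 1.843 0.897 -2.225
vertex -0.77 1.032 -2.683
endloop
endfacet
facet normal -0.844 0.469 0.260
outer loop
vertex -0.77 1.032 -2.683
vertex -0.185 0.996 -0.718
vertex 0.028 1.905 -1.666
endloop
endfacet
facet normal 0.512 0.560 0.652
outer loop
vertex 0.028 1.905 -1.666
vertex 1.63 -0.012 -1.277
vertex 1.843 0.897 -2.225
endloop
endfacet
facet normal 0.512 0.560 0.652
outer loop
vertex -0.185 0.996 -0.718
vertex 1.63 -0.012 -1.277
vertex 0.028 1.905 -1.666
endloop
endfacet
facet normal -0.417 -0.627 -0.658
outer loop
vertex 1.301 -0.482 1.555
vertex -0.414 -0.295 2.462
vertex 0.999 0.539 0.774
endloop
endfacet
facet normal 0.880 -0.096 -0.465
outer loop
vertex 1.874 1.855 2.158
vertex 1.301 -0.482 1.555
vertex 0.999 0.539 0.774
endloop
endfacet
facet normal -0.417 -0.626 -0.659
outer loop
vertex 0.999 0.539 0.774
vertex -0.414 -0.295 2.462
vertex -0.716 0.726 1.682
endloop
endfacet
facet normal -0.229 0.774 -0.591
outer loop
vertex -0.716 0.726 1.682
vertex 1.874 1.855 2.158
vertex 0.999 0.539 0.774
endloop
endfacet
facet normal 0.228 -0.774 0.591
outer loop
vertex 1.301 -0.482 1.555
vertex 0.461 1.021 3.846
vertex -0.414 -0.295 2.462
endloop
endfacet
facet normal 0.880 -0.096 -0.466
outer loop
vertex 2.176 0.834 2.938
vertex 1.301 -0.482 1.555
vertex 1.874 1.855 2.158
endloop
endfacet
facet normal 0.229 -0.773 0.591
outer loop
vertex 2.176 0.834 2.938
vertex 0.461 1.021 3.846
vertex 1.301 -0.482 1.555
endloop
endfacet
facet normal -0.880 0.095 0.466
outer loop
vertex -0.414 -0.295 2.462
vertex 0.461 1.021 3.846
vertex -0.716 0.726 1.682
endloop
endfacet
facet normal -0.228 0.773 -0.591
outer loop
vertex 0.159 2.042 3.065
vertex 1.874 1.855 2.158
vertex -0.716 0.726 1.682
endloop
endfacet
facet normal -0.880 0.096 0.465
outer loop
vertex -0.716 0.726 1.682
vertex 0.461 1.021 3.846
vertex 0.159 2.042 3.065
endloop
endfacet
facet normal 0.417 0.626 0.659
outer loop
vertex 0.159 2.042 3.065
vertex 2.176 0.834 2.938
vertex 1.874 1.855 2.158
endloop
endfacet
facet normal 0.417 0.627 0.658
outer loop
vertex 0.461 1.021 3.846
vertex 2.176 0.834 2.938
vertex 0.159 2.042 3.065
endloop
endfacet
facet normal -0.398 -0.174 0.901
outer loop
vertex -3.439 2.855 1.287
vertex -2.972 2.309 1.388
vertex -2.794 2.981 1.596
endloop
endfacet
facet normal -0.450 0.517 0.728
outer loop
vertex -3.439 2.855 1.287
vertex -2.794 2.981 1.596
vertex -3.057 3.445 1.104
endloop
endfacet
facet normal -0.817 0.565 0.118
outer loop
vertex -3.439 2.855 1.287
vertex -3.057 3.445 1.104
vertex -3.398 3.059 0.592
endloop
endfacet
facet normal -0.992 -0.097 -0.087
outer loop
vertex -3.439 2.855 1.287
vertex -3.398 3.059 0.592
vertex -3.345 2.357 0.768
endloop
endfacet
facet normal -0.732 -0.553 0.398
outer loop
vertex -3.439 2.855 1.287
vertex -3.345 2.357 0.768
vertex -2.972 2.309 1.388
endloop
endfacet
facet normal 0.209 0.765 0.610
outer loop
vertex -3.057 3.445 1.104
vertex -2.794 2.981 1.596
vertex -2.355 3.263 1.092
endloop
endfacet
facet normal 0.292 -0.353 0.889
outer loop
vertex -2.794 2.981 1.596
vertex -2.972 2.309 1.388
vertex -2.302 2.561 1.268
endloop
endfacet
facet normal -0.249 -0.966 0.075
outer loop
vertex -2.972 2.309 1.388
vertex -3.345 2.357 0.768
vertex -2.643 2.175 0.756
endloop
endfacet
facet normal -0.667 -0.228 -0.709
outer loop
vertex -3.345 2.357 0.768
vertex -3.398 3.059 0.592
vertex -2.906 2.639 0.264
endloop
endfacet
facet normal -0.384 0.842 -0.379
outer loop
vertex -3.398 3.059 0.592
vertex -3.057 3.445 1.104
vertex -2.728 3.311 0.472
endloop
endfacet
facet normal 0.992 0.097 0.087
outer loop
vertex -2.261 2.765 0.573
vertex -2.355 3.263 1.092
vertex -2.302 2.561 1.268
endloop
endfacet
facet normal 0.817 -0.565 -0.118
outer loop
vertex -2.261 2.765 0.573
vertex -2.302 2.561 1.268
vertex -2.643 2.175 0.756
endloop
endfacet
facet normal 0.450 -0.517 -0.728
outer loop
vertex -2.261 2.765 0.573
vertex -2.643 2.175 0.756
vertex -2.906 2.639 0.264
endloop
endfacet
facet normal 0.398 0.174 -0.901
outer loop
vertex -2.261 2.765 0.573
vertex -2.906 2.639 0.264
vertex -2.728 3.311 0.472
endloop
endfacet
facet normal 0.732 0.553 -0.398
outer loop
vertex -2.261 2.765 0.573
vertex -2.728 3.311 0.472
vertex -2.355 3.263 1.092
endloop
endfacet
facet normal 0.667 0.228 0.709
outer loop
vertex -2.302 2.561 1.268
vertex -2.355 3.263 1.092
vertex -2.794 2.981 1.596
endloop
endfacet
facet normal 0.384 -0.842 0.379
outer loop
vertex -2.643 2.175 0.756
vertex -2.302 2.561 1.268
vertex -2.972 2.309 1.388
endloop
endfacet
facet normal -0.209 -0.765 -0.610
outer loop
vertex -2.906 2.639 0.264
vertex -2.643 2.175 0.756
vertex -3.345 2.357 0.768
endloop
endfacet
facet normal -0.292 0.353 -0.889
outer loop
vertex -2.728 3.311 0.472
vertex -2.906 2.639 0.264
vertex -3.398 3.059 0.592
endloop
endfacet
facet normal 0.249 0.966 -0.075
outer loop
vertex -2.355 3.263 1.092
vertex -2.728 3.311 0.472
vertex -3.057 3.445 1.104
endloop
endfacet

endsolid


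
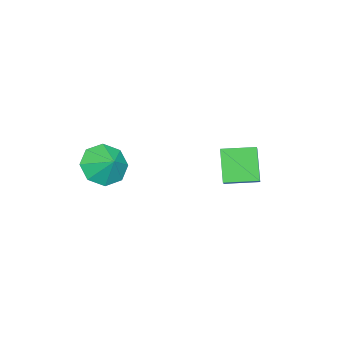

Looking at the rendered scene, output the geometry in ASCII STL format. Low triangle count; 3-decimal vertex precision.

solid 
facet normal -0.546 -0.250 0.799
outer loop
vertex -1.162 0.951 0.444
vertex -1.634 2.38 0.568
vertex -2.009 0.727 -0.205
endloop
endfacet
facet normal 0.313 -0.946 -0.082
outer loop
vertex -1.066 1.16 -1.588
vertex -1.162 0.951 0.444
vertex -2.009 0.727 -0.205
endloop
endfacet
facet normal -0.545 -0.250 0.800
outer loop
vertex -2.009 0.727 -0.205
vertex -1.634 2.38 0.568
vertex -2.482 2.156 -0.08
endloop
endfacet
facet normal -0.777 -0.205 -0.594
outer loop
vertex -2.482 2.156 -0.08
vertex -1.066 1.16 -1.588
vertex -2.009 0.727 -0.205
endloop
endfacet
facet normal 0.778 0.205 0.594
outer loop
vertex -1.162 0.951 0.444
vertex -0.691 2.813 -0.815
vertex -1.634 2.38 0.568
endloop
endfacet
facet normal 0.313 -0.946 -0.083
outer loop
vertex -0.218 1.384 -0.94
vertex -1.162 0.951 0.444
vertex -1.066 1.16 -1.588
endloop
endfacet
facet normal 0.777 0.205 0.595
outer loop
vertex -0.218 1.384 -0.94
vertex -0.691 2.813 -0.815
vertex -1.162 0.951 0.444
endloop
endfacet
facet normal -0.313 0.946 0.083
outer loop
vertex -1.634 2.38 0.568
vertex -0.691 2.813 -0.815
vertex -2.482 2.156 -0.08
endloop
endfacet
facet normal -0.777 -0.205 -0.594
outer loop
vertex -1.538 2.589 -1.464
vertex -1.066 1.16 -1.588
vertex -2.482 2.156 -0.08
endloop
endfacet
facet normal -0.313 0.946 0.082
outer loop
vertex -2.482 2.156 -0.08
vertex -0.691 2.813 -0.815
vertex -1.538 2.589 -1.464
endloop
endfacet
facet normal 0.545 0.250 -0.800
outer loop
vertex -1.538 2.589 -1.464
vertex -0.218 1.384 -0.94
vertex -1.066 1.16 -1.588
endloop
endfacet
facet normal 0.546 0.251 -0.799
outer loop
vertex -0.691 2.813 -0.815
vertex -0.218 1.384 -0.94
vertex -1.538 2.589 -1.464
endloop
endfacet
facet normal -0.471 -0.633 -0.615
outer loop
vertex 1.812 -4.087 0.255
vertex 1.117 -3.296 -0.027
vertex 2.079 -3.647 -0.402
endloop
endfacet
facet normal 0.917 0.036 0.397
outer loop
vertex 1.812 -4.087 0.255
vertex 2.079 -3.647 -0.402
vertex 1.603 -2.644 0.607
endloop
endfacet
facet normal -0.471 -0.633 -0.615
outer loop
vertex 2.079 -3.647 -0.402
vertex 1.117 -3.296 -0.027
vertex 1.782 -3.001 -0.839
endloop
endfacet
facet normal 0.906 0.422 0.008
outer loop
vertex 2.079 -3.647 -0.402
vertex 1.782 -3.001 -0.839
vertex 1.603 -2.644 0.607
endloop
endfacet
facet normal -0.471 -0.632 -0.615
outer loop
vertex 1.782 -3.001 -0.839
vertex 1.117 -3.296 -0.027
vertex 1.096 -2.528 -0.8
endloop
endfacet
facet normal 0.557 0.819 -0.133
outer loop
vertex 1.782 -3.001 -0.839
vertex 1.096 -2.528 -0.8
vertex 1.603 -2.644 0.607
endloop
endfacet
facet normal -0.471 -0.632 -0.615
outer loop
vertex 1.096 -2.528 -0.8
vertex 1.117 -3.296 -0.027
vertex 0.422 -2.505 -0.308
endloop
endfacet
facet normal 0.074 0.996 0.055
outer loop
vertex 1.096 -2.528 -0.8
vertex 0.422 -2.505 -0.308
vertex 1.603 -2.644 0.607
endloop
endfacet
facet normal -0.471 -0.633 -0.615
outer loop
vertex 0.422 -2.505 -0.308
vertex 1.117 -3.296 -0.027
vertex 0.156 -2.945 0.349
endloop
endfacet
facet normal -0.259 0.848 0.463
outer loop
vertex 0.422 -2.505 -0.308
vertex 0.156 -2.945 0.349
vertex 1.603 -2.644 0.607
endloop
endfacet
facet normal -0.471 -0.632 -0.615
outer loop
vertex 0.156 -2.945 0.349
vertex 1.117 -3.296 -0.027
vertex 0.453 -3.591 0.786
endloop
endfacet
facet normal -0.248 0.462 0.852
outer loop
vertex 0.156 -2.945 0.349
vertex 0.453 -3.591 0.786
vertex 1.603 -2.644 0.607
endloop
endfacet
facet normal -0.471 -0.633 -0.614
outer loop
vertex 0.453 -3.591 0.786
vertex 1.117 -3.296 -0.027
vertex 1.139 -4.064 0.747
endloop
endfacet
facet normal 0.101 0.065 0.993
outer loop
vertex 0.453 -3.591 0.786
vertex 1.139 -4.064 0.747
vertex 1.603 -2.644 0.607
endloop
endfacet
facet normal -0.471 -0.633 -0.615
outer loop
vertex 1.139 -4.064 0.747
vertex 1.117 -3.296 -0.027
vertex 1.812 -4.087 0.255
endloop
endfacet
facet normal 0.584 -0.112 0.804
outer loop
vertex 1.139 -4.064 0.747
vertex 1.812 -4.087 0.255
vertex 1.603 -2.644 0.607
endloop
endfacet

endsolid


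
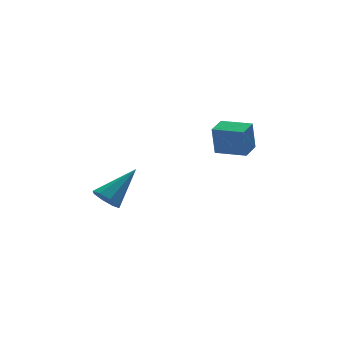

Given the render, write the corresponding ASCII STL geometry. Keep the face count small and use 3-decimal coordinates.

solid 
facet normal -0.726 0.684 -0.072
outer loop
vertex 1.163 3.382 1.451
vertex 1.746 4.009 1.525
vertex 1.295 3.398 0.268
endloop
endfacet
facet normal -0.678 -0.730 -0.086
outer loop
vertex 2.174 2.571 0.355
vertex 1.163 3.382 1.451
vertex 1.295 3.398 0.268
endloop
endfacet
facet normal -0.726 0.684 -0.072
outer loop
vertex 1.295 3.398 0.268
vertex 1.746 4.009 1.525
vertex 1.878 4.025 0.342
endloop
endfacet
facet normal 0.111 0.014 -0.994
outer loop
vertex 1.878 4.025 0.342
vertex 2.174 2.571 0.355
vertex 1.295 3.398 0.268
endloop
endfacet
facet normal -0.111 -0.014 0.994
outer loop
vertex 1.163 3.382 1.451
vertex 2.625 3.182 1.612
vertex 1.746 4.009 1.525
endloop
endfacet
facet normal -0.678 -0.730 -0.086
outer loop
vertex 2.042 2.555 1.538
vertex 1.163 3.382 1.451
vertex 2.174 2.571 0.355
endloop
endfacet
facet normal -0.111 -0.014 0.994
outer loop
vertex 2.042 2.555 1.538
vertex 2.625 3.182 1.612
vertex 1.163 3.382 1.451
endloop
endfacet
facet normal 0.678 0.730 0.086
outer loop
vertex 1.746 4.009 1.525
vertex 2.625 3.182 1.612
vertex 1.878 4.025 0.342
endloop
endfacet
facet normal 0.111 0.014 -0.994
outer loop
vertex 2.757 3.198 0.429
vertex 2.174 2.571 0.355
vertex 1.878 4.025 0.342
endloop
endfacet
facet normal 0.678 0.730 0.086
outer loop
vertex 1.878 4.025 0.342
vertex 2.625 3.182 1.612
vertex 2.757 3.198 0.429
endloop
endfacet
facet normal 0.726 -0.684 0.072
outer loop
vertex 2.757 3.198 0.429
vertex 2.042 2.555 1.538
vertex 2.174 2.571 0.355
endloop
endfacet
facet normal 0.726 -0.684 0.072
outer loop
vertex 2.625 3.182 1.612
vertex 2.042 2.555 1.538
vertex 2.757 3.198 0.429
endloop
endfacet
facet normal -0.731 -0.291 -0.617
outer loop
vertex -2.32 3.257 -1.861
vertex -2.736 3.467 -1.467
vertex -2.432 3.704 -1.939
endloop
endfacet
facet normal 0.833 0.114 -0.541
outer loop
vertex -2.32 3.257 -1.861
vertex -2.432 3.704 -1.939
vertex -1.464 3.973 -0.393
endloop
endfacet
facet normal -0.731 -0.291 -0.617
outer loop
vertex -2.432 3.704 -1.939
vertex -2.736 3.467 -1.467
vertex -2.721 4.011 -1.741
endloop
endfacet
facet normal 0.495 0.749 -0.440
outer loop
vertex -2.432 3.704 -1.939
vertex -2.721 4.011 -1.741
vertex -1.464 3.973 -0.393
endloop
endfacet
facet normal -0.731 -0.291 -0.618
outer loop
vertex -2.721 4.011 -1.741
vertex -2.736 3.467 -1.467
vertex -3.02 4.0 -1.382
endloop
endfacet
facet normal -0.001 1.000 0.029
outer loop
vertex -2.721 4.011 -1.741
vertex -3.02 4.0 -1.382
vertex -1.464 3.973 -0.393
endloop
endfacet
facet normal -0.731 -0.291 -0.617
outer loop
vertex -3.02 4.0 -1.382
vertex -2.736 3.467 -1.467
vertex -3.152 3.676 -1.073
endloop
endfacet
facet normal -0.366 0.716 0.595
outer loop
vertex -3.02 4.0 -1.382
vertex -3.152 3.676 -1.073
vertex -1.464 3.973 -0.393
endloop
endfacet
facet normal -0.731 -0.291 -0.617
outer loop
vertex -3.152 3.676 -1.073
vertex -2.736 3.467 -1.467
vertex -3.041 3.23 -0.994
endloop
endfacet
facet normal -0.383 0.068 0.921
outer loop
vertex -3.152 3.676 -1.073
vertex -3.041 3.23 -0.994
vertex -1.464 3.973 -0.393
endloop
endfacet
facet normal -0.731 -0.291 -0.617
outer loop
vertex -3.041 3.23 -0.994
vertex -2.736 3.467 -1.467
vertex -2.751 2.922 -1.192
endloop
endfacet
facet normal -0.044 -0.570 0.821
outer loop
vertex -3.041 3.23 -0.994
vertex -2.751 2.922 -1.192
vertex -1.464 3.973 -0.393
endloop
endfacet
facet normal -0.731 -0.291 -0.617
outer loop
vertex -2.751 2.922 -1.192
vertex -2.736 3.467 -1.467
vertex -2.452 2.933 -1.551
endloop
endfacet
facet normal 0.452 -0.820 0.351
outer loop
vertex -2.751 2.922 -1.192
vertex -2.452 2.933 -1.551
vertex -1.464 3.973 -0.393
endloop
endfacet
facet normal -0.731 -0.292 -0.616
outer loop
vertex -2.452 2.933 -1.551
vertex -2.736 3.467 -1.467
vertex -2.32 3.257 -1.861
endloop
endfacet
facet normal 0.816 -0.537 -0.214
outer loop
vertex -2.452 2.933 -1.551
vertex -2.32 3.257 -1.861
vertex -1.464 3.973 -0.393
endloop
endfacet

endsolid


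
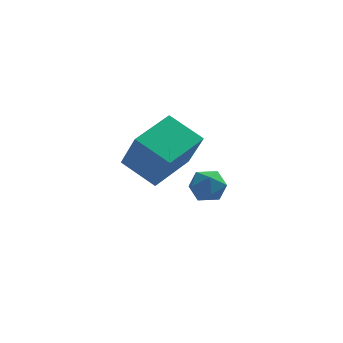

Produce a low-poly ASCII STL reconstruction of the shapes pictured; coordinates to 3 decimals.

solid 
facet normal -0.642 -0.745 -0.181
outer loop
vertex -1.811 -4.567 0.784
vertex -3.02 -3.715 1.561
vertex -2.303 -3.738 -0.888
endloop
endfacet
facet normal 0.723 -0.510 -0.466
outer loop
vertex -1.0 -2.225 -0.521
vertex -1.811 -4.567 0.784
vertex -2.303 -3.738 -0.888
endloop
endfacet
facet normal -0.642 -0.745 -0.181
outer loop
vertex -2.303 -3.738 -0.888
vertex -3.02 -3.715 1.561
vertex -3.511 -2.886 -0.111
endloop
endfacet
facet normal -0.255 0.429 -0.867
outer loop
vertex -3.511 -2.886 -0.111
vertex -1.0 -2.225 -0.521
vertex -2.303 -3.738 -0.888
endloop
endfacet
facet normal 0.254 -0.429 0.867
outer loop
vertex -1.811 -4.567 0.784
vertex -1.717 -2.202 1.928
vertex -3.02 -3.715 1.561
endloop
endfacet
facet normal 0.724 -0.510 -0.465
outer loop
vertex -0.509 -3.054 1.151
vertex -1.811 -4.567 0.784
vertex -1.0 -2.225 -0.521
endloop
endfacet
facet normal 0.255 -0.429 0.867
outer loop
vertex -0.509 -3.054 1.151
vertex -1.717 -2.202 1.928
vertex -1.811 -4.567 0.784
endloop
endfacet
facet normal -0.723 0.510 0.465
outer loop
vertex -3.02 -3.715 1.561
vertex -1.717 -2.202 1.928
vertex -3.511 -2.886 -0.111
endloop
endfacet
facet normal -0.254 0.429 -0.867
outer loop
vertex -2.209 -1.373 0.256
vertex -1.0 -2.225 -0.521
vertex -3.511 -2.886 -0.111
endloop
endfacet
facet normal -0.724 0.510 0.466
outer loop
vertex -3.511 -2.886 -0.111
vertex -1.717 -2.202 1.928
vertex -2.209 -1.373 0.256
endloop
endfacet
facet normal 0.642 0.745 0.181
outer loop
vertex -2.209 -1.373 0.256
vertex -0.509 -3.054 1.151
vertex -1.0 -2.225 -0.521
endloop
endfacet
facet normal 0.642 0.745 0.181
outer loop
vertex -1.717 -2.202 1.928
vertex -0.509 -3.054 1.151
vertex -2.209 -1.373 0.256
endloop
endfacet
facet normal -0.445 0.769 -0.459
outer loop
vertex -0.138 1.027 -4.345
vertex -0.807 0.951 -3.823
vertex -0.155 1.456 -3.609
endloop
endfacet
facet normal 0.265 0.836 -0.481
outer loop
vertex -0.138 1.027 -4.345
vertex -0.155 1.456 -3.609
vertex 0.565 1.08 -3.866
endloop
endfacet
facet normal 0.531 0.258 -0.807
outer loop
vertex -0.138 1.027 -4.345
vertex 0.565 1.08 -3.866
vertex 0.358 0.342 -4.238
endloop
endfacet
facet normal -0.015 -0.165 -0.986
outer loop
vertex -0.138 1.027 -4.345
vertex 0.358 0.342 -4.238
vertex -0.49 0.263 -4.212
endloop
endfacet
facet normal -0.619 0.151 -0.771
outer loop
vertex -0.138 1.027 -4.345
vertex -0.49 0.263 -4.212
vertex -0.807 0.951 -3.823
endloop
endfacet
facet normal 0.507 0.841 0.190
outer loop
vertex 0.565 1.08 -3.866
vertex -0.155 1.456 -3.609
vertex 0.33 1.037 -3.048
endloop
endfacet
facet normal -0.642 0.733 0.225
outer loop
vertex -0.155 1.456 -3.609
vertex -0.807 0.951 -3.823
vertex -0.518 0.958 -3.022
endloop
endfacet
facet normal -0.922 -0.267 -0.279
outer loop
vertex -0.807 0.951 -3.823
vertex -0.49 0.263 -4.212
vertex -0.725 0.22 -3.394
endloop
endfacet
facet normal 0.053 -0.777 -0.627
outer loop
vertex -0.49 0.263 -4.212
vertex 0.358 0.342 -4.238
vertex -0.005 -0.156 -3.651
endloop
endfacet
facet normal 0.937 -0.093 -0.337
outer loop
vertex 0.358 0.342 -4.238
vertex 0.565 1.08 -3.866
vertex 0.647 0.349 -3.437
endloop
endfacet
facet normal 0.015 0.165 0.986
outer loop
vertex -0.022 0.273 -2.915
vertex 0.33 1.037 -3.048
vertex -0.518 0.958 -3.022
endloop
endfacet
facet normal -0.531 -0.258 0.807
outer loop
vertex -0.022 0.273 -2.915
vertex -0.518 0.958 -3.022
vertex -0.725 0.22 -3.394
endloop
endfacet
facet normal -0.265 -0.836 0.481
outer loop
vertex -0.022 0.273 -2.915
vertex -0.725 0.22 -3.394
vertex -0.005 -0.156 -3.651
endloop
endfacet
facet normal 0.445 -0.769 0.459
outer loop
vertex -0.022 0.273 -2.915
vertex -0.005 -0.156 -3.651
vertex 0.647 0.349 -3.437
endloop
endfacet
facet normal 0.619 -0.151 0.771
outer loop
vertex -0.022 0.273 -2.915
vertex 0.647 0.349 -3.437
vertex 0.33 1.037 -3.048
endloop
endfacet
facet normal -0.053 0.777 0.627
outer loop
vertex -0.518 0.958 -3.022
vertex 0.33 1.037 -3.048
vertex -0.155 1.456 -3.609
endloop
endfacet
facet normal -0.937 0.093 0.337
outer loop
vertex -0.725 0.22 -3.394
vertex -0.518 0.958 -3.022
vertex -0.807 0.951 -3.823
endloop
endfacet
facet normal -0.507 -0.841 -0.190
outer loop
vertex -0.005 -0.156 -3.651
vertex -0.725 0.22 -3.394
vertex -0.49 0.263 -4.212
endloop
endfacet
facet normal 0.642 -0.733 -0.225
outer loop
vertex 0.647 0.349 -3.437
vertex -0.005 -0.156 -3.651
vertex 0.358 0.342 -4.238
endloop
endfacet
facet normal 0.922 0.267 0.279
outer loop
vertex 0.33 1.037 -3.048
vertex 0.647 0.349 -3.437
vertex 0.565 1.08 -3.866
endloop
endfacet

endsolid


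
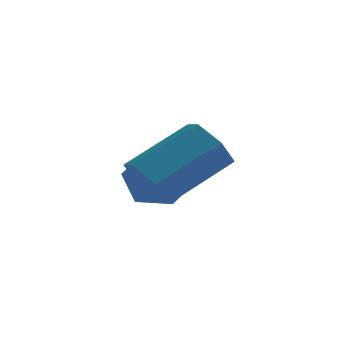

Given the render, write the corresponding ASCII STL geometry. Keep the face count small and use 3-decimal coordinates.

solid 
facet normal -0.683 -0.513 -0.519
outer loop
vertex 1.233 -3.484 -2.619
vertex 0.946 -3.871 -1.859
vertex 0.578 -3.099 -2.138
endloop
endfacet
facet normal -0.052 0.744 -0.666
outer loop
vertex 1.233 -3.484 -2.619
vertex 0.578 -3.099 -2.138
vertex 2.702 -2.381 -1.501
endloop
endfacet
facet normal -0.052 0.745 -0.666
outer loop
vertex 2.702 -2.381 -1.501
vertex 0.578 -3.099 -2.138
vertex 2.046 -1.996 -1.019
endloop
endfacet
facet normal 0.683 0.512 0.520
outer loop
vertex 2.702 -2.381 -1.501
vertex 2.046 -1.996 -1.019
vertex 2.414 -2.769 -0.741
endloop
endfacet
facet normal -0.683 -0.513 -0.520
outer loop
vertex 0.578 -3.099 -2.138
vertex 0.946 -3.871 -1.859
vertex 0.29 -3.486 -1.378
endloop
endfacet
facet normal -0.657 0.743 0.129
outer loop
vertex 0.578 -3.099 -2.138
vertex 0.29 -3.486 -1.378
vertex 2.046 -1.996 -1.019
endloop
endfacet
facet normal -0.657 0.743 0.130
outer loop
vertex 2.046 -1.996 -1.019
vertex 0.29 -3.486 -1.378
vertex 1.759 -2.383 -0.26
endloop
endfacet
facet normal 0.684 0.512 0.520
outer loop
vertex 2.046 -1.996 -1.019
vertex 1.759 -2.383 -0.26
vertex 2.414 -2.769 -0.741
endloop
endfacet
facet normal -0.683 -0.513 -0.521
outer loop
vertex 0.29 -3.486 -1.378
vertex 0.946 -3.871 -1.859
vertex 0.658 -4.259 -1.099
endloop
endfacet
facet normal -0.605 -0.001 0.796
outer loop
vertex 0.29 -3.486 -1.378
vertex 0.658 -4.259 -1.099
vertex 1.759 -2.383 -0.26
endloop
endfacet
facet normal -0.605 -0.001 0.796
outer loop
vertex 1.759 -2.383 -0.26
vertex 0.658 -4.259 -1.099
vertex 2.127 -3.156 0.019
endloop
endfacet
facet normal 0.684 0.513 0.519
outer loop
vertex 1.759 -2.383 -0.26
vertex 2.127 -3.156 0.019
vertex 2.414 -2.769 -0.741
endloop
endfacet
facet normal -0.683 -0.512 -0.520
outer loop
vertex 0.658 -4.259 -1.099
vertex 0.946 -3.871 -1.859
vertex 1.314 -4.644 -1.581
endloop
endfacet
facet normal 0.052 -0.744 0.666
outer loop
vertex 0.658 -4.259 -1.099
vertex 1.314 -4.644 -1.581
vertex 2.127 -3.156 0.019
endloop
endfacet
facet normal 0.052 -0.744 0.666
outer loop
vertex 2.127 -3.156 0.019
vertex 1.314 -4.644 -1.581
vertex 2.782 -3.541 -0.462
endloop
endfacet
facet normal 0.683 0.513 0.519
outer loop
vertex 2.127 -3.156 0.019
vertex 2.782 -3.541 -0.462
vertex 2.414 -2.769 -0.741
endloop
endfacet
facet normal -0.684 -0.512 -0.520
outer loop
vertex 1.314 -4.644 -1.581
vertex 0.946 -3.871 -1.859
vertex 1.601 -4.257 -2.34
endloop
endfacet
facet normal 0.657 -0.743 -0.130
outer loop
vertex 1.314 -4.644 -1.581
vertex 1.601 -4.257 -2.34
vertex 2.782 -3.541 -0.462
endloop
endfacet
facet normal 0.657 -0.743 -0.130
outer loop
vertex 2.782 -3.541 -0.462
vertex 1.601 -4.257 -2.34
vertex 3.07 -3.154 -1.222
endloop
endfacet
facet normal 0.683 0.513 0.520
outer loop
vertex 2.782 -3.541 -0.462
vertex 3.07 -3.154 -1.222
vertex 2.414 -2.769 -0.741
endloop
endfacet
facet normal -0.684 -0.513 -0.519
outer loop
vertex 1.601 -4.257 -2.34
vertex 0.946 -3.871 -1.859
vertex 1.233 -3.484 -2.619
endloop
endfacet
facet normal 0.605 0.001 -0.796
outer loop
vertex 1.601 -4.257 -2.34
vertex 1.233 -3.484 -2.619
vertex 3.07 -3.154 -1.222
endloop
endfacet
facet normal 0.605 0.001 -0.796
outer loop
vertex 3.07 -3.154 -1.222
vertex 1.233 -3.484 -2.619
vertex 2.702 -2.381 -1.501
endloop
endfacet
facet normal 0.683 0.513 0.521
outer loop
vertex 3.07 -3.154 -1.222
vertex 2.702 -2.381 -1.501
vertex 2.414 -2.769 -0.741
endloop
endfacet
facet normal -0.908 0.324 0.268
outer loop
vertex 0.042 -0.742 -2.91
vertex -0.121 -1.636 -2.382
vertex 0.316 -0.811 -1.898
endloop
endfacet
facet normal -0.457 0.870 0.183
outer loop
vertex 0.042 -0.742 -2.91
vertex 0.316 -0.811 -1.898
vertex 0.953 -0.332 -2.583
endloop
endfacet
facet normal -0.208 0.849 -0.485
outer loop
vertex 0.042 -0.742 -2.91
vertex 0.953 -0.332 -2.583
vertex 0.91 -0.861 -3.491
endloop
endfacet
facet normal -0.504 0.291 -0.813
outer loop
vertex 0.042 -0.742 -2.91
vertex 0.91 -0.861 -3.491
vertex 0.246 -1.666 -3.367
endloop
endfacet
facet normal -0.937 -0.035 -0.348
outer loop
vertex 0.042 -0.742 -2.91
vertex 0.246 -1.666 -3.367
vertex -0.121 -1.636 -2.382
endloop
endfacet
facet normal 0.094 0.773 0.628
outer loop
vertex 0.953 -0.332 -2.583
vertex 0.316 -0.811 -1.898
vertex 1.354 -0.974 -1.853
endloop
endfacet
facet normal -0.635 -0.112 0.764
outer loop
vertex 0.316 -0.811 -1.898
vertex -0.121 -1.636 -2.382
vertex 0.69 -1.779 -1.729
endloop
endfacet
facet normal -0.683 -0.692 -0.233
outer loop
vertex -0.121 -1.636 -2.382
vertex 0.246 -1.666 -3.367
vertex 0.647 -2.308 -2.637
endloop
endfacet
facet normal 0.017 -0.166 -0.986
outer loop
vertex 0.246 -1.666 -3.367
vertex 0.91 -0.861 -3.491
vertex 1.284 -1.829 -3.322
endloop
endfacet
facet normal 0.496 0.740 -0.454
outer loop
vertex 0.91 -0.861 -3.491
vertex 0.953 -0.332 -2.583
vertex 1.721 -1.004 -2.838
endloop
endfacet
facet normal 0.504 -0.291 0.813
outer loop
vertex 1.558 -1.898 -2.31
vertex 1.354 -0.974 -1.853
vertex 0.69 -1.779 -1.729
endloop
endfacet
facet normal 0.208 -0.849 0.485
outer loop
vertex 1.558 -1.898 -2.31
vertex 0.69 -1.779 -1.729
vertex 0.647 -2.308 -2.637
endloop
endfacet
facet normal 0.457 -0.870 -0.183
outer loop
vertex 1.558 -1.898 -2.31
vertex 0.647 -2.308 -2.637
vertex 1.284 -1.829 -3.322
endloop
endfacet
facet normal 0.908 -0.324 -0.268
outer loop
vertex 1.558 -1.898 -2.31
vertex 1.284 -1.829 -3.322
vertex 1.721 -1.004 -2.838
endloop
endfacet
facet normal 0.937 0.035 0.348
outer loop
vertex 1.558 -1.898 -2.31
vertex 1.721 -1.004 -2.838
vertex 1.354 -0.974 -1.853
endloop
endfacet
facet normal -0.017 0.166 0.986
outer loop
vertex 0.69 -1.779 -1.729
vertex 1.354 -0.974 -1.853
vertex 0.316 -0.811 -1.898
endloop
endfacet
facet normal -0.496 -0.740 0.454
outer loop
vertex 0.647 -2.308 -2.637
vertex 0.69 -1.779 -1.729
vertex -0.121 -1.636 -2.382
endloop
endfacet
facet normal -0.094 -0.773 -0.628
outer loop
vertex 1.284 -1.829 -3.322
vertex 0.647 -2.308 -2.637
vertex 0.246 -1.666 -3.367
endloop
endfacet
facet normal 0.635 0.112 -0.764
outer loop
vertex 1.721 -1.004 -2.838
vertex 1.284 -1.829 -3.322
vertex 0.91 -0.861 -3.491
endloop
endfacet
facet normal 0.683 0.692 0.233
outer loop
vertex 1.354 -0.974 -1.853
vertex 1.721 -1.004 -2.838
vertex 0.953 -0.332 -2.583
endloop
endfacet

endsolid


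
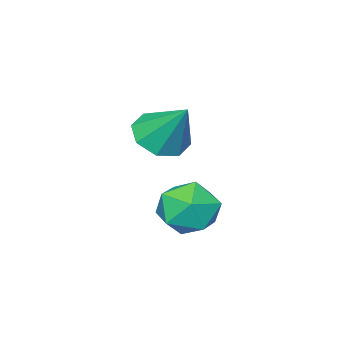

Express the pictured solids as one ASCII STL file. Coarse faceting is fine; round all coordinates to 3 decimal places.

solid 
facet normal -0.043 -0.636 -0.770
outer loop
vertex 2.858 -3.977 0.683
vertex 2.106 -3.359 0.215
vertex 3.185 -3.401 0.189
endloop
endfacet
facet normal 0.843 -0.017 0.538
outer loop
vertex 2.858 -3.977 0.683
vertex 3.185 -3.401 0.189
vertex 2.194 -2.061 1.785
endloop
endfacet
facet normal -0.043 -0.637 -0.769
outer loop
vertex 3.185 -3.401 0.189
vertex 2.106 -3.359 0.215
vertex 2.88 -2.801 -0.291
endloop
endfacet
facet normal 0.853 0.513 0.099
outer loop
vertex 3.185 -3.401 0.189
vertex 2.88 -2.801 -0.291
vertex 2.194 -2.061 1.785
endloop
endfacet
facet normal -0.044 -0.637 -0.769
outer loop
vertex 2.88 -2.801 -0.291
vertex 2.106 -3.359 0.215
vertex 2.122 -2.528 -0.474
endloop
endfacet
facet normal 0.374 0.906 -0.199
outer loop
vertex 2.88 -2.801 -0.291
vertex 2.122 -2.528 -0.474
vertex 2.194 -2.061 1.785
endloop
endfacet
facet normal -0.043 -0.637 -0.770
outer loop
vertex 2.122 -2.528 -0.474
vertex 2.106 -3.359 0.215
vertex 1.354 -2.742 -0.254
endloop
endfacet
facet normal -0.312 0.932 -0.183
outer loop
vertex 2.122 -2.528 -0.474
vertex 1.354 -2.742 -0.254
vertex 2.194 -2.061 1.785
endloop
endfacet
facet normal -0.043 -0.637 -0.770
outer loop
vertex 1.354 -2.742 -0.254
vertex 2.106 -3.359 0.215
vertex 1.027 -3.317 0.24
endloop
endfacet
facet normal -0.805 0.577 0.139
outer loop
vertex 1.354 -2.742 -0.254
vertex 1.027 -3.317 0.24
vertex 2.194 -2.061 1.785
endloop
endfacet
facet normal -0.043 -0.637 -0.770
outer loop
vertex 1.027 -3.317 0.24
vertex 2.106 -3.359 0.215
vertex 1.332 -3.918 0.72
endloop
endfacet
facet normal -0.815 0.047 0.577
outer loop
vertex 1.027 -3.317 0.24
vertex 1.332 -3.918 0.72
vertex 2.194 -2.061 1.785
endloop
endfacet
facet normal -0.043 -0.636 -0.770
outer loop
vertex 1.332 -3.918 0.72
vertex 2.106 -3.359 0.215
vertex 2.09 -4.191 0.903
endloop
endfacet
facet normal -0.336 -0.346 0.876
outer loop
vertex 1.332 -3.918 0.72
vertex 2.09 -4.191 0.903
vertex 2.194 -2.061 1.785
endloop
endfacet
facet normal -0.043 -0.636 -0.770
outer loop
vertex 2.09 -4.191 0.903
vertex 2.106 -3.359 0.215
vertex 2.858 -3.977 0.683
endloop
endfacet
facet normal 0.350 -0.373 0.859
outer loop
vertex 2.09 -4.191 0.903
vertex 2.858 -3.977 0.683
vertex 2.194 -2.061 1.785
endloop
endfacet
facet normal -0.080 0.630 0.772
outer loop
vertex 1.866 -0.86 -2.148
vertex 2.127 -1.761 -1.386
vertex 3.016 -1.083 -1.847
endloop
endfacet
facet normal 0.140 0.972 0.187
outer loop
vertex 1.866 -0.86 -2.148
vertex 3.016 -1.083 -1.847
vertex 2.731 -0.822 -2.993
endloop
endfacet
facet normal -0.352 0.879 -0.321
outer loop
vertex 1.866 -0.86 -2.148
vertex 2.731 -0.822 -2.993
vertex 1.666 -1.339 -3.24
endloop
endfacet
facet normal -0.877 0.479 -0.049
outer loop
vertex 1.866 -0.86 -2.148
vertex 1.666 -1.339 -3.24
vertex 1.293 -1.92 -2.247
endloop
endfacet
facet normal -0.709 0.325 0.626
outer loop
vertex 1.866 -0.86 -2.148
vertex 1.293 -1.92 -2.247
vertex 2.127 -1.761 -1.386
endloop
endfacet
facet normal 0.745 0.666 -0.034
outer loop
vertex 2.731 -0.822 -2.993
vertex 3.016 -1.083 -1.847
vertex 3.527 -1.7 -2.753
endloop
endfacet
facet normal 0.389 0.111 0.914
outer loop
vertex 3.016 -1.083 -1.847
vertex 2.127 -1.761 -1.386
vertex 3.154 -2.281 -1.76
endloop
endfacet
facet normal -0.627 -0.383 0.678
outer loop
vertex 2.127 -1.761 -1.386
vertex 1.293 -1.92 -2.247
vertex 2.089 -2.798 -2.007
endloop
endfacet
facet normal -0.899 -0.134 -0.416
outer loop
vertex 1.293 -1.92 -2.247
vertex 1.666 -1.339 -3.24
vertex 1.804 -2.537 -3.153
endloop
endfacet
facet normal -0.051 0.514 -0.856
outer loop
vertex 1.666 -1.339 -3.24
vertex 2.731 -0.822 -2.993
vertex 2.693 -1.859 -3.614
endloop
endfacet
facet normal 0.877 -0.479 0.049
outer loop
vertex 2.954 -2.76 -2.852
vertex 3.527 -1.7 -2.753
vertex 3.154 -2.281 -1.76
endloop
endfacet
facet normal 0.352 -0.879 0.321
outer loop
vertex 2.954 -2.76 -2.852
vertex 3.154 -2.281 -1.76
vertex 2.089 -2.798 -2.007
endloop
endfacet
facet normal -0.140 -0.972 -0.187
outer loop
vertex 2.954 -2.76 -2.852
vertex 2.089 -2.798 -2.007
vertex 1.804 -2.537 -3.153
endloop
endfacet
facet normal 0.080 -0.630 -0.772
outer loop
vertex 2.954 -2.76 -2.852
vertex 1.804 -2.537 -3.153
vertex 2.693 -1.859 -3.614
endloop
endfacet
facet normal 0.709 -0.325 -0.626
outer loop
vertex 2.954 -2.76 -2.852
vertex 2.693 -1.859 -3.614
vertex 3.527 -1.7 -2.753
endloop
endfacet
facet normal 0.899 0.134 0.416
outer loop
vertex 3.154 -2.281 -1.76
vertex 3.527 -1.7 -2.753
vertex 3.016 -1.083 -1.847
endloop
endfacet
facet normal 0.051 -0.514 0.856
outer loop
vertex 2.089 -2.798 -2.007
vertex 3.154 -2.281 -1.76
vertex 2.127 -1.761 -1.386
endloop
endfacet
facet normal -0.745 -0.666 0.034
outer loop
vertex 1.804 -2.537 -3.153
vertex 2.089 -2.798 -2.007
vertex 1.293 -1.92 -2.247
endloop
endfacet
facet normal -0.389 -0.111 -0.914
outer loop
vertex 2.693 -1.859 -3.614
vertex 1.804 -2.537 -3.153
vertex 1.666 -1.339 -3.24
endloop
endfacet
facet normal 0.627 0.383 -0.678
outer loop
vertex 3.527 -1.7 -2.753
vertex 2.693 -1.859 -3.614
vertex 2.731 -0.822 -2.993
endloop
endfacet

endsolid


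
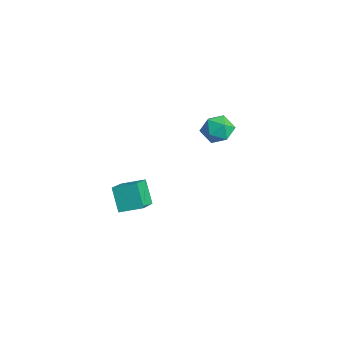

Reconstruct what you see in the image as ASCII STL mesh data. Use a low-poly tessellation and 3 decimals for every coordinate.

solid 
facet normal 0.097 0.031 0.995
outer loop
vertex 0.764 2.056 -2.91
vertex 0.834 1.397 -2.896
vertex 1.366 1.785 -2.96
endloop
endfacet
facet normal 0.342 0.632 0.695
outer loop
vertex 0.764 2.056 -2.91
vertex 1.366 1.785 -2.96
vertex 1.201 2.298 -3.345
endloop
endfacet
facet normal -0.192 0.927 0.323
outer loop
vertex 0.764 2.056 -2.91
vertex 1.201 2.298 -3.345
vertex 0.566 2.227 -3.519
endloop
endfacet
facet normal -0.767 0.508 0.392
outer loop
vertex 0.764 2.056 -2.91
vertex 0.566 2.227 -3.519
vertex 0.339 1.67 -3.241
endloop
endfacet
facet normal -0.588 -0.045 0.808
outer loop
vertex 0.764 2.056 -2.91
vertex 0.339 1.67 -3.241
vertex 0.834 1.397 -2.896
endloop
endfacet
facet normal 0.858 0.455 0.239
outer loop
vertex 1.201 2.298 -3.345
vertex 1.366 1.785 -2.96
vertex 1.541 1.79 -3.599
endloop
endfacet
facet normal 0.463 -0.515 0.721
outer loop
vertex 1.366 1.785 -2.96
vertex 0.834 1.397 -2.896
vertex 1.314 1.233 -3.321
endloop
endfacet
facet normal -0.644 -0.640 0.418
outer loop
vertex 0.834 1.397 -2.896
vertex 0.339 1.67 -3.241
vertex 0.679 1.162 -3.495
endloop
endfacet
facet normal -0.933 0.254 -0.254
outer loop
vertex 0.339 1.67 -3.241
vertex 0.566 2.227 -3.519
vertex 0.514 1.675 -3.88
endloop
endfacet
facet normal -0.004 0.931 -0.364
outer loop
vertex 0.566 2.227 -3.519
vertex 1.201 2.298 -3.345
vertex 1.046 2.063 -3.944
endloop
endfacet
facet normal 0.767 -0.508 -0.392
outer loop
vertex 1.116 1.404 -3.93
vertex 1.541 1.79 -3.599
vertex 1.314 1.233 -3.321
endloop
endfacet
facet normal 0.192 -0.927 -0.323
outer loop
vertex 1.116 1.404 -3.93
vertex 1.314 1.233 -3.321
vertex 0.679 1.162 -3.495
endloop
endfacet
facet normal -0.342 -0.632 -0.695
outer loop
vertex 1.116 1.404 -3.93
vertex 0.679 1.162 -3.495
vertex 0.514 1.675 -3.88
endloop
endfacet
facet normal -0.097 -0.031 -0.995
outer loop
vertex 1.116 1.404 -3.93
vertex 0.514 1.675 -3.88
vertex 1.046 2.063 -3.944
endloop
endfacet
facet normal 0.588 0.045 -0.808
outer loop
vertex 1.116 1.404 -3.93
vertex 1.046 2.063 -3.944
vertex 1.541 1.79 -3.599
endloop
endfacet
facet normal 0.933 -0.254 0.254
outer loop
vertex 1.314 1.233 -3.321
vertex 1.541 1.79 -3.599
vertex 1.366 1.785 -2.96
endloop
endfacet
facet normal 0.004 -0.931 0.364
outer loop
vertex 0.679 1.162 -3.495
vertex 1.314 1.233 -3.321
vertex 0.834 1.397 -2.896
endloop
endfacet
facet normal -0.858 -0.455 -0.239
outer loop
vertex 0.514 1.675 -3.88
vertex 0.679 1.162 -3.495
vertex 0.339 1.67 -3.241
endloop
endfacet
facet normal -0.463 0.515 -0.721
outer loop
vertex 1.046 2.063 -3.944
vertex 0.514 1.675 -3.88
vertex 0.566 2.227 -3.519
endloop
endfacet
facet normal 0.644 0.640 -0.418
outer loop
vertex 1.541 1.79 -3.599
vertex 1.046 2.063 -3.944
vertex 1.201 2.298 -3.345
endloop
endfacet
facet normal -0.566 0.027 0.824
outer loop
vertex 3.262 -3.33 -3.274
vertex 3.675 -2.622 -3.013
vertex 2.438 -2.632 -3.863
endloop
endfacet
facet normal -0.480 -0.823 -0.304
outer loop
vertex 3.005 -2.658 -4.687
vertex 3.262 -3.33 -3.274
vertex 2.438 -2.632 -3.863
endloop
endfacet
facet normal -0.566 0.027 0.824
outer loop
vertex 2.438 -2.632 -3.863
vertex 3.675 -2.622 -3.013
vertex 2.851 -1.924 -3.602
endloop
endfacet
facet normal -0.670 0.567 -0.479
outer loop
vertex 2.851 -1.924 -3.602
vertex 3.005 -2.658 -4.687
vertex 2.438 -2.632 -3.863
endloop
endfacet
facet normal 0.670 -0.567 0.479
outer loop
vertex 3.262 -3.33 -3.274
vertex 4.242 -2.648 -3.837
vertex 3.675 -2.622 -3.013
endloop
endfacet
facet normal -0.480 -0.823 -0.304
outer loop
vertex 3.829 -3.356 -4.098
vertex 3.262 -3.33 -3.274
vertex 3.005 -2.658 -4.687
endloop
endfacet
facet normal 0.670 -0.567 0.479
outer loop
vertex 3.829 -3.356 -4.098
vertex 4.242 -2.648 -3.837
vertex 3.262 -3.33 -3.274
endloop
endfacet
facet normal 0.480 0.823 0.304
outer loop
vertex 3.675 -2.622 -3.013
vertex 4.242 -2.648 -3.837
vertex 2.851 -1.924 -3.602
endloop
endfacet
facet normal -0.670 0.567 -0.479
outer loop
vertex 3.418 -1.95 -4.426
vertex 3.005 -2.658 -4.687
vertex 2.851 -1.924 -3.602
endloop
endfacet
facet normal 0.480 0.823 0.304
outer loop
vertex 2.851 -1.924 -3.602
vertex 4.242 -2.648 -3.837
vertex 3.418 -1.95 -4.426
endloop
endfacet
facet normal 0.566 -0.027 -0.824
outer loop
vertex 3.418 -1.95 -4.426
vertex 3.829 -3.356 -4.098
vertex 3.005 -2.658 -4.687
endloop
endfacet
facet normal 0.566 -0.027 -0.824
outer loop
vertex 4.242 -2.648 -3.837
vertex 3.829 -3.356 -4.098
vertex 3.418 -1.95 -4.426
endloop
endfacet

endsolid
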